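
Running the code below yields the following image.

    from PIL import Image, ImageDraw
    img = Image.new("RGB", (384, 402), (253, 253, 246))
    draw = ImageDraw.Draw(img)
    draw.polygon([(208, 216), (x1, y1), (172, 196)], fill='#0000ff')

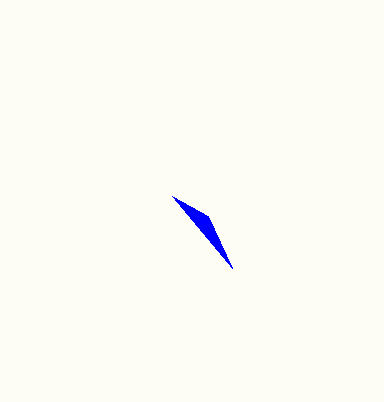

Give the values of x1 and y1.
x1 = 232
y1 = 268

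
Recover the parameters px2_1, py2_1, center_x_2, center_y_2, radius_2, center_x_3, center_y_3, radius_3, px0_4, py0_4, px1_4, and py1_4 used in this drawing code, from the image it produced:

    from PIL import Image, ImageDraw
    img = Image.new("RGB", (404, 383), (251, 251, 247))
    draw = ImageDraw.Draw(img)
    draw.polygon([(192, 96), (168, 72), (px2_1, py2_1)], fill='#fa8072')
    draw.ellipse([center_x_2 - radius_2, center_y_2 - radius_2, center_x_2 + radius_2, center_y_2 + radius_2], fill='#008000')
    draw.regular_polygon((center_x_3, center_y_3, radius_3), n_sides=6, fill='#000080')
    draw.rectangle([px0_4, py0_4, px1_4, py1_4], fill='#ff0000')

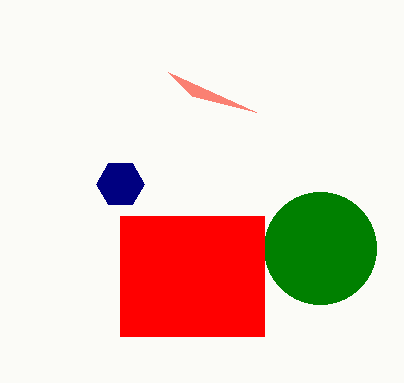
px2_1 = 256; py2_1 = 112; center_x_2 = 320; center_y_2 = 248; radius_2 = 56; center_x_3 = 120; center_y_3 = 184; radius_3 = 24; px0_4 = 120; py0_4 = 216; px1_4 = 264; py1_4 = 336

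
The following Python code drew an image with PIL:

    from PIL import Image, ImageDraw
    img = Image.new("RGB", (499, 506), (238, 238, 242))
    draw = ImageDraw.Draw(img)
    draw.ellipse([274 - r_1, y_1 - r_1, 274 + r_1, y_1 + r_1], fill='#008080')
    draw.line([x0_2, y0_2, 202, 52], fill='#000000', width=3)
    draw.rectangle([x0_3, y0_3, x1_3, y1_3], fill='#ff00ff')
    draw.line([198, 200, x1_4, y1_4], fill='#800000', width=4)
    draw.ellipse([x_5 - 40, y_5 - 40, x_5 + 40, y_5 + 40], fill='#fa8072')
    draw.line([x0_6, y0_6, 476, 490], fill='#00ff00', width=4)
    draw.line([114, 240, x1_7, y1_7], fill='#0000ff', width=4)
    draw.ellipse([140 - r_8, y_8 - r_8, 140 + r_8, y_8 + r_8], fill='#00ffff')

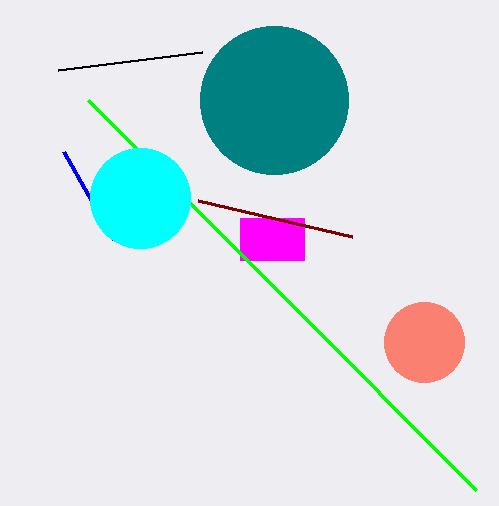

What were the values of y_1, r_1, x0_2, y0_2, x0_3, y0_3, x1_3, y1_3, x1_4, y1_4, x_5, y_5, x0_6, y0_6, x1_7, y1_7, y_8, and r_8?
y_1 = 100; r_1 = 74; x0_2 = 58; y0_2 = 70; x0_3 = 240; y0_3 = 218; x1_3 = 304; y1_3 = 260; x1_4 = 352; y1_4 = 236; x_5 = 424; y_5 = 342; x0_6 = 88; y0_6 = 100; x1_7 = 64; y1_7 = 152; y_8 = 198; r_8 = 50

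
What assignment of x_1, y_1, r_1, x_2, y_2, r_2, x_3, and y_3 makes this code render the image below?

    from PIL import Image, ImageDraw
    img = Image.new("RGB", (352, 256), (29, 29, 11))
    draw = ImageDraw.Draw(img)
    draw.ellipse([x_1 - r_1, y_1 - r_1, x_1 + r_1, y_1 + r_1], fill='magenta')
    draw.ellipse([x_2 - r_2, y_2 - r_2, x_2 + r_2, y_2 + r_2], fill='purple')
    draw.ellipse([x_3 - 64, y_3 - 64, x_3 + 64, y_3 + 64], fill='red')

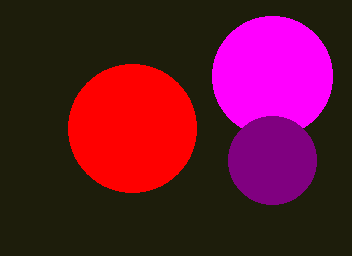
x_1 = 272; y_1 = 76; r_1 = 60; x_2 = 272; y_2 = 160; r_2 = 44; x_3 = 132; y_3 = 128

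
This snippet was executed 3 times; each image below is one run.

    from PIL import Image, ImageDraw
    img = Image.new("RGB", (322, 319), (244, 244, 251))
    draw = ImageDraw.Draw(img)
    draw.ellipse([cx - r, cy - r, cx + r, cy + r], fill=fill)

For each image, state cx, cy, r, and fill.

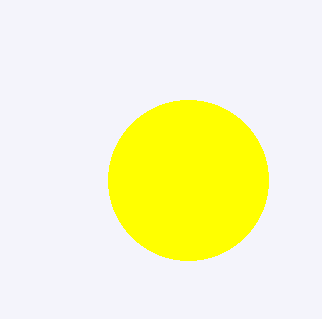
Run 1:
cx = 188, cy = 180, r = 80, fill = 'yellow'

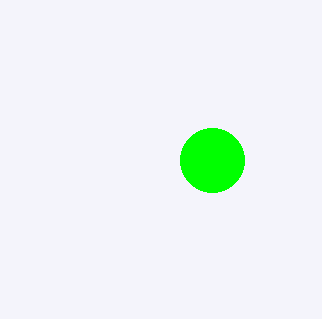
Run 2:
cx = 212, cy = 160, r = 32, fill = 'lime'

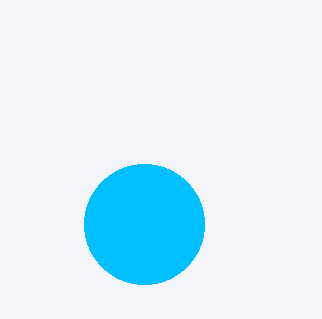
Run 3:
cx = 144, cy = 224, r = 60, fill = 'deepskyblue'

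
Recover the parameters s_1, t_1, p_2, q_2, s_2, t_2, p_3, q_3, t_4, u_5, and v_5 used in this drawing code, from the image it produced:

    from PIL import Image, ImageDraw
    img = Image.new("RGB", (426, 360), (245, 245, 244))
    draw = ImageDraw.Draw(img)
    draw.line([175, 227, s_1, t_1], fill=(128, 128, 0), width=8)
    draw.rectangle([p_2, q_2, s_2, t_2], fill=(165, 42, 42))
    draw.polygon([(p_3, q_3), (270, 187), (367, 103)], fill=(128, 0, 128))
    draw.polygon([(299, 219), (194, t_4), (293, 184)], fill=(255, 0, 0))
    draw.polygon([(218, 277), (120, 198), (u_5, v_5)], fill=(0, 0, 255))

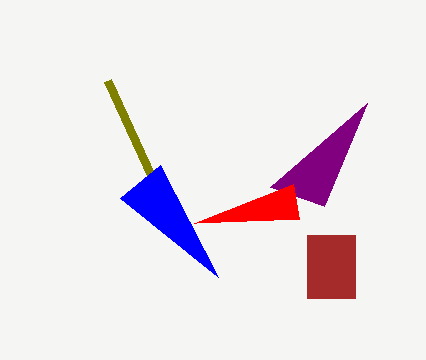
s_1 = 108
t_1 = 81
p_2 = 307
q_2 = 235
s_2 = 355
t_2 = 298
p_3 = 324
q_3 = 206
t_4 = 223
u_5 = 160
v_5 = 165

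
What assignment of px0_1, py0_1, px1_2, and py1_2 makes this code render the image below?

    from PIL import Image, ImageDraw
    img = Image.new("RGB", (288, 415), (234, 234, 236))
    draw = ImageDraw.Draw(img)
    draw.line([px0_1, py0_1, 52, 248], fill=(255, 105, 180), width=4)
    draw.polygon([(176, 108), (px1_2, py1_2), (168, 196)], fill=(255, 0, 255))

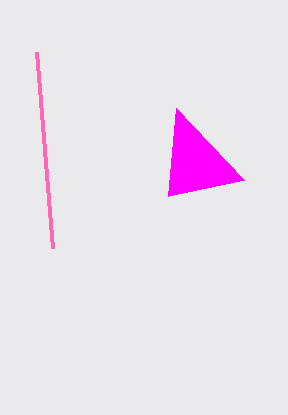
px0_1 = 36; py0_1 = 52; px1_2 = 244; py1_2 = 180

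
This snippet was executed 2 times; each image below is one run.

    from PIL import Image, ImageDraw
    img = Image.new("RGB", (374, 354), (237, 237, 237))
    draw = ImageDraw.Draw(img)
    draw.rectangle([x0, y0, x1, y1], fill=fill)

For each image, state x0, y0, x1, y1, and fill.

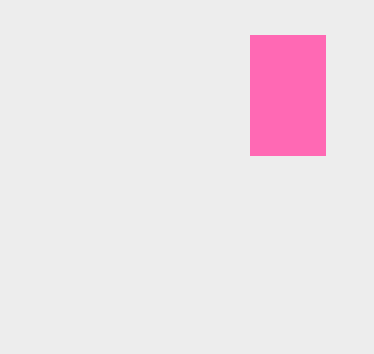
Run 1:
x0 = 250, y0 = 35, x1 = 325, y1 = 155, fill = 'hotpink'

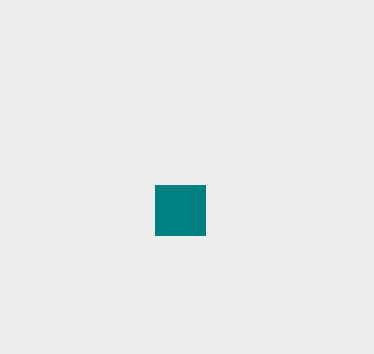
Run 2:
x0 = 155; y0 = 185; x1 = 205; y1 = 235; fill = 'teal'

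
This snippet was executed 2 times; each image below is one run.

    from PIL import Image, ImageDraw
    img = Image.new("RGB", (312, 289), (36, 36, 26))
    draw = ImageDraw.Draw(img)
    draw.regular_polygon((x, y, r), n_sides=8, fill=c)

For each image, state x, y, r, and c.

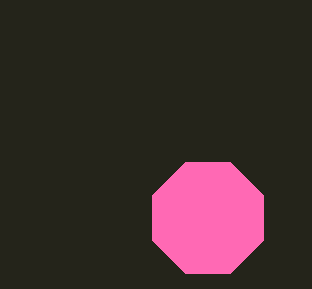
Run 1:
x = 208
y = 218
r = 60
c = 'hotpink'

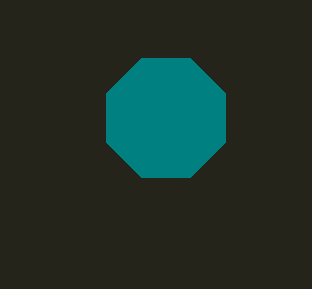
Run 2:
x = 166; y = 118; r = 64; c = 'teal'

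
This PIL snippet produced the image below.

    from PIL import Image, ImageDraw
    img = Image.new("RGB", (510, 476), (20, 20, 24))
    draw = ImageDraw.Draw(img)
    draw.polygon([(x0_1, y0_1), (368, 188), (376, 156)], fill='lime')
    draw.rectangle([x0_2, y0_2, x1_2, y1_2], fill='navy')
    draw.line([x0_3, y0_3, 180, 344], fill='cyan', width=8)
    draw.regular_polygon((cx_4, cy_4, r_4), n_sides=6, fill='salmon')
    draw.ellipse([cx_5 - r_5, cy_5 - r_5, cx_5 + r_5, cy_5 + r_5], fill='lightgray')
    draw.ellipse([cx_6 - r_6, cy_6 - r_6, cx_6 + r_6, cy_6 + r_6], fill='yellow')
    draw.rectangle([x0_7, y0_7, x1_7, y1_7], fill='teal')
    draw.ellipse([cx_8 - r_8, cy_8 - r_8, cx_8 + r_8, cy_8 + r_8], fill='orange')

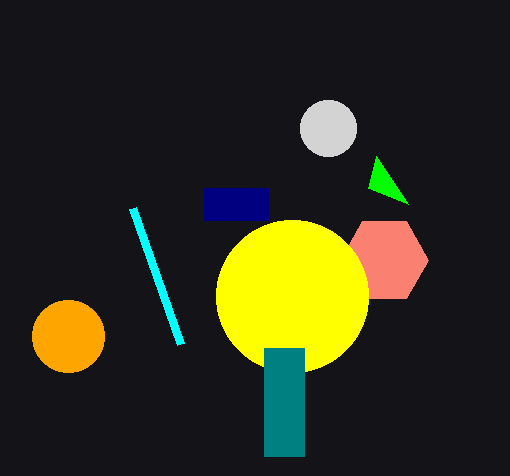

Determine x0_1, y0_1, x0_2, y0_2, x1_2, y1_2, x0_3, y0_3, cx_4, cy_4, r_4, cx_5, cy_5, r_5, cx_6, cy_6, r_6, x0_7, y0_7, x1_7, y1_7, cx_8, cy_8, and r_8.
x0_1 = 408, y0_1 = 204, x0_2 = 204, y0_2 = 188, x1_2 = 268, y1_2 = 220, x0_3 = 132, y0_3 = 208, cx_4 = 384, cy_4 = 260, r_4 = 44, cx_5 = 328, cy_5 = 128, r_5 = 28, cx_6 = 292, cy_6 = 296, r_6 = 76, x0_7 = 264, y0_7 = 348, x1_7 = 304, y1_7 = 456, cx_8 = 68, cy_8 = 336, r_8 = 36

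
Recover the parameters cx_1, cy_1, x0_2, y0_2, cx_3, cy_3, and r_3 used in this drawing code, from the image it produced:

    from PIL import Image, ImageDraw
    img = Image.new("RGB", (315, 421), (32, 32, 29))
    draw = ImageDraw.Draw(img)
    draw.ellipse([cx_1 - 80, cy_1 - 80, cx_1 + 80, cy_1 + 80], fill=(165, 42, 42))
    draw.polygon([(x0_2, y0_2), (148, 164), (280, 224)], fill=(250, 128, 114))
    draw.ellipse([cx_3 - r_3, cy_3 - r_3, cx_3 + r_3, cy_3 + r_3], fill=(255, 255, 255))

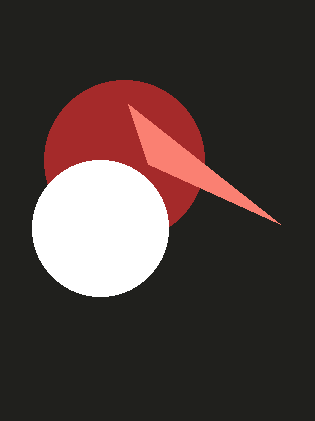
cx_1 = 124; cy_1 = 160; x0_2 = 128; y0_2 = 104; cx_3 = 100; cy_3 = 228; r_3 = 68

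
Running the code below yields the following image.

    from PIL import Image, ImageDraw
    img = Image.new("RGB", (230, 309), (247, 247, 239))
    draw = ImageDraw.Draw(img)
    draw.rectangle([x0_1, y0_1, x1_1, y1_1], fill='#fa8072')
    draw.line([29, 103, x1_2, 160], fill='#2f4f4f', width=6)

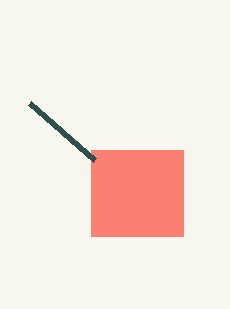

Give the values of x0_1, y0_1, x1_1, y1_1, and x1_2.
x0_1 = 91
y0_1 = 150
x1_1 = 183
y1_1 = 236
x1_2 = 94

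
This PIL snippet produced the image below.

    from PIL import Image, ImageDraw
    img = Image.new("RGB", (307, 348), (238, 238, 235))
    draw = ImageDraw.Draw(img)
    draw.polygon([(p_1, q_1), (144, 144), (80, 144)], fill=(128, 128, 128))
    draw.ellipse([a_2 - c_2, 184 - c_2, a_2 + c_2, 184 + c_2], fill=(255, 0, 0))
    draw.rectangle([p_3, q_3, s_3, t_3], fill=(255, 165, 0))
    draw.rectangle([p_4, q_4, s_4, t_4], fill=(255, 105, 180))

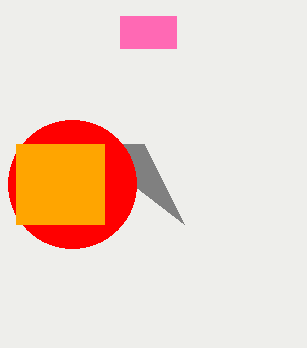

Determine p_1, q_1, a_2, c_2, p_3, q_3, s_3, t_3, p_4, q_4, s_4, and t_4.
p_1 = 184, q_1 = 224, a_2 = 72, c_2 = 64, p_3 = 16, q_3 = 144, s_3 = 104, t_3 = 224, p_4 = 120, q_4 = 16, s_4 = 176, t_4 = 48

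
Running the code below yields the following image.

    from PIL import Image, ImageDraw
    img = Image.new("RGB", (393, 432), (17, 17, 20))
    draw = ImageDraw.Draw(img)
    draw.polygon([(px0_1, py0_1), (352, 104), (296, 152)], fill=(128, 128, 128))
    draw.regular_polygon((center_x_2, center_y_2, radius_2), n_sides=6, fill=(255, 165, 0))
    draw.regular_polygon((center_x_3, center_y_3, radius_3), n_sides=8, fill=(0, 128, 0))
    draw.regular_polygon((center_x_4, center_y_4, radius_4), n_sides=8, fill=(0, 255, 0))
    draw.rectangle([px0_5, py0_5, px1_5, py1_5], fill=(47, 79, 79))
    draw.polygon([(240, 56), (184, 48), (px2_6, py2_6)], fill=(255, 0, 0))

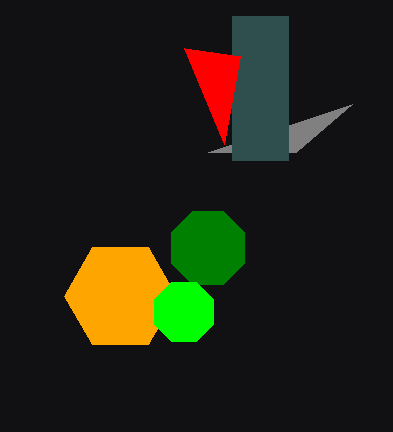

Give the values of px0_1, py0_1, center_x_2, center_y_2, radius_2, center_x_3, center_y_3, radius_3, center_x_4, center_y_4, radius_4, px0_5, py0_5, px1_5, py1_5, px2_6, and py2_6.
px0_1 = 208
py0_1 = 152
center_x_2 = 120
center_y_2 = 296
radius_2 = 56
center_x_3 = 208
center_y_3 = 248
radius_3 = 40
center_x_4 = 184
center_y_4 = 312
radius_4 = 32
px0_5 = 232
py0_5 = 16
px1_5 = 288
py1_5 = 160
px2_6 = 224
py2_6 = 144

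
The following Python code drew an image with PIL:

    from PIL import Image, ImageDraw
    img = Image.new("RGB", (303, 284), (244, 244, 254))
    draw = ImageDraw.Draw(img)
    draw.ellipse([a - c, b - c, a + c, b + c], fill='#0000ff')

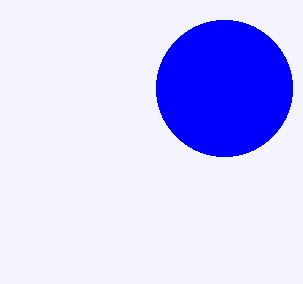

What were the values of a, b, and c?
a = 224, b = 88, c = 68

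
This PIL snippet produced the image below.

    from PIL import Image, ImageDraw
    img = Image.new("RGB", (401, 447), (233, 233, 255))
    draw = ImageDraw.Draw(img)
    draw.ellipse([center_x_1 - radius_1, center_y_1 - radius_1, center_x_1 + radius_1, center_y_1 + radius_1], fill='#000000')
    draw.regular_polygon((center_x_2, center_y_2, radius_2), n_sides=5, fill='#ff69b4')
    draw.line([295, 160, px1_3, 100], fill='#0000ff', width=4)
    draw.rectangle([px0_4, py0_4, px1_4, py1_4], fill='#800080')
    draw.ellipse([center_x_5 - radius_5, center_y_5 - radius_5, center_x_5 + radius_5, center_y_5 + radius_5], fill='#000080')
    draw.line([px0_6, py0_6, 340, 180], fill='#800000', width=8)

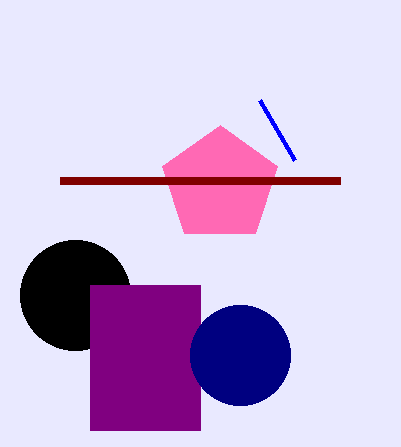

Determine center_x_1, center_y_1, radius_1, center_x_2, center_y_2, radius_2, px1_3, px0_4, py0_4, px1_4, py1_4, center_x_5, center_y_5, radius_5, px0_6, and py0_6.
center_x_1 = 75
center_y_1 = 295
radius_1 = 55
center_x_2 = 220
center_y_2 = 185
radius_2 = 60
px1_3 = 260
px0_4 = 90
py0_4 = 285
px1_4 = 200
py1_4 = 430
center_x_5 = 240
center_y_5 = 355
radius_5 = 50
px0_6 = 60
py0_6 = 180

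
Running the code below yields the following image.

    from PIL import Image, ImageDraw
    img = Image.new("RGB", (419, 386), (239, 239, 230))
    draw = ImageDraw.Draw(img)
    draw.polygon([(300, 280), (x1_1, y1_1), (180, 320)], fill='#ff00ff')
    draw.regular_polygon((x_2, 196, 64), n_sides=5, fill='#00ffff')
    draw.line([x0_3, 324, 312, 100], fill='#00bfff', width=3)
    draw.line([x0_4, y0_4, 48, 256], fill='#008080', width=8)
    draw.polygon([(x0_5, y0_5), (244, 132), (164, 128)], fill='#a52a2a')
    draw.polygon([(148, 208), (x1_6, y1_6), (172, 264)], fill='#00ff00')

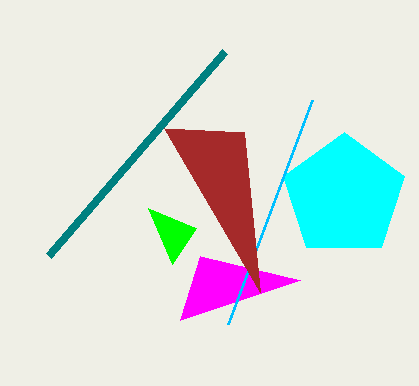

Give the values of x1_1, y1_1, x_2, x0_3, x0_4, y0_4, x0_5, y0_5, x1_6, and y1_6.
x1_1 = 200, y1_1 = 256, x_2 = 344, x0_3 = 228, x0_4 = 224, y0_4 = 52, x0_5 = 260, y0_5 = 292, x1_6 = 196, y1_6 = 228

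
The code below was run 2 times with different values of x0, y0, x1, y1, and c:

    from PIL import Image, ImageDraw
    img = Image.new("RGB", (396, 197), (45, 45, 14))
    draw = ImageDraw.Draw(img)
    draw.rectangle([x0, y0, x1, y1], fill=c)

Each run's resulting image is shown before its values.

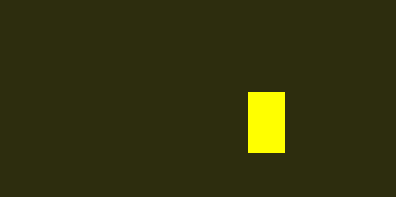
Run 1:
x0 = 248
y0 = 92
x1 = 284
y1 = 152
c = 'yellow'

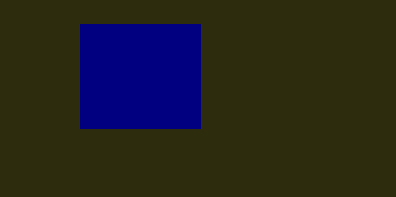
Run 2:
x0 = 80
y0 = 24
x1 = 200
y1 = 128
c = 'navy'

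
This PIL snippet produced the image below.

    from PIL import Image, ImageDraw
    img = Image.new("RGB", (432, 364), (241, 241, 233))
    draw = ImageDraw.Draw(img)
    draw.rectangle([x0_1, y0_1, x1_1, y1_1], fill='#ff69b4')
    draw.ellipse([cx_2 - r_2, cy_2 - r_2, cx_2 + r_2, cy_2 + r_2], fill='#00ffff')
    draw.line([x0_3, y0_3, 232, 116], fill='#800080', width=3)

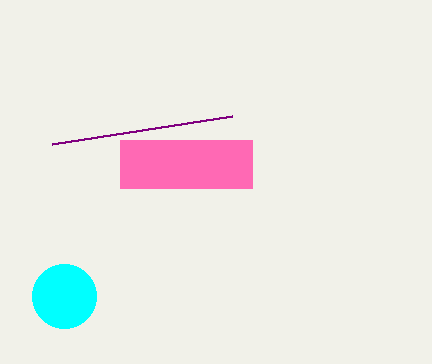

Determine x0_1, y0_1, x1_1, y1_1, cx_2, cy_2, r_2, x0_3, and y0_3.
x0_1 = 120; y0_1 = 140; x1_1 = 252; y1_1 = 188; cx_2 = 64; cy_2 = 296; r_2 = 32; x0_3 = 52; y0_3 = 144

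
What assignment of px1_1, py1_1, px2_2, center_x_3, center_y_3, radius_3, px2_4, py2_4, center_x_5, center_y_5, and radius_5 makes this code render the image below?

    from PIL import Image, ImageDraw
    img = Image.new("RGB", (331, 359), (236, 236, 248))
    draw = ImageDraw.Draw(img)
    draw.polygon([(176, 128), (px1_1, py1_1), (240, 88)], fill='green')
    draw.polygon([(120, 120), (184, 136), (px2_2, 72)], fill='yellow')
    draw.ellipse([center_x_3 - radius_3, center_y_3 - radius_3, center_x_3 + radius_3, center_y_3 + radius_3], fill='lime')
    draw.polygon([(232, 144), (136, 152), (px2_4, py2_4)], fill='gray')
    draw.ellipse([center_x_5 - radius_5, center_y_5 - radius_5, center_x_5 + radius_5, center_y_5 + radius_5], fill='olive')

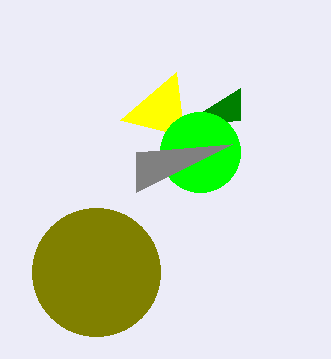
px1_1 = 240, py1_1 = 120, px2_2 = 176, center_x_3 = 200, center_y_3 = 152, radius_3 = 40, px2_4 = 136, py2_4 = 192, center_x_5 = 96, center_y_5 = 272, radius_5 = 64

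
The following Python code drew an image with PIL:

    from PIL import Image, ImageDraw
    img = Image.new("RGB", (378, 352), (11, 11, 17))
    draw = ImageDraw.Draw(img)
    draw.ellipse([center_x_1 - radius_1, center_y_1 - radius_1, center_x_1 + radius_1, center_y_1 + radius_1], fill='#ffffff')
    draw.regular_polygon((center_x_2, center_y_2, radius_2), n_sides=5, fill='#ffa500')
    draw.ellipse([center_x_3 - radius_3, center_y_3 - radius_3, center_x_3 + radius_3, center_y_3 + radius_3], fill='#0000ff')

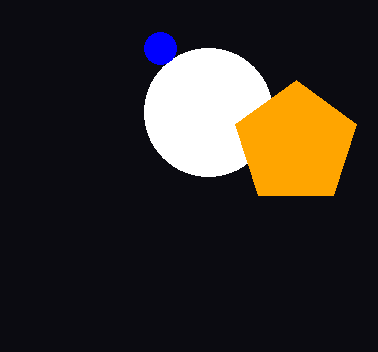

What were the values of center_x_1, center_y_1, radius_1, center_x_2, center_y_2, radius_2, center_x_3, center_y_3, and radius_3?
center_x_1 = 208
center_y_1 = 112
radius_1 = 64
center_x_2 = 296
center_y_2 = 144
radius_2 = 64
center_x_3 = 160
center_y_3 = 48
radius_3 = 16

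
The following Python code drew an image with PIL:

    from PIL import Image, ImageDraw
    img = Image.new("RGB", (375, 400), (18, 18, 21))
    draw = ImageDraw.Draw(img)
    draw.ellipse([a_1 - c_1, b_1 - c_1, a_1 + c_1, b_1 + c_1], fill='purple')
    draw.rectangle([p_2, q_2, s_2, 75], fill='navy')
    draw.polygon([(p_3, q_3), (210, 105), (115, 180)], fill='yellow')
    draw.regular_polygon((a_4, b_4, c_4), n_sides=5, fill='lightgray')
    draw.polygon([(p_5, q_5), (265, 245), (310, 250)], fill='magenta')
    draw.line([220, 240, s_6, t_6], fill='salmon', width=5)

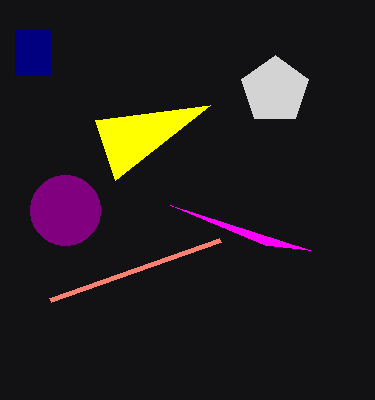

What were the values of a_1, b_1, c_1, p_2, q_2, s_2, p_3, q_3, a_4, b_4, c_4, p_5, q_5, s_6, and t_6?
a_1 = 65
b_1 = 210
c_1 = 35
p_2 = 15
q_2 = 30
s_2 = 50
p_3 = 95
q_3 = 120
a_4 = 275
b_4 = 90
c_4 = 35
p_5 = 170
q_5 = 205
s_6 = 50
t_6 = 300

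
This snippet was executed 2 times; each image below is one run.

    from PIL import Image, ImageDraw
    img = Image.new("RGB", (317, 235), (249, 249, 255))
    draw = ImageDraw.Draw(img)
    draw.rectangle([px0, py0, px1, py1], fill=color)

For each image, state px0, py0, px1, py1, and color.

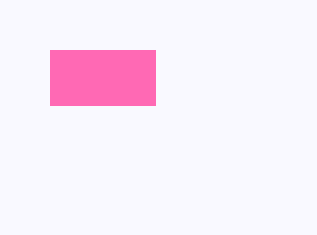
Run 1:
px0 = 50
py0 = 50
px1 = 155
py1 = 105
color = 'hotpink'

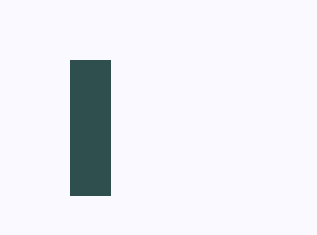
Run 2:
px0 = 70; py0 = 60; px1 = 110; py1 = 195; color = 'darkslategray'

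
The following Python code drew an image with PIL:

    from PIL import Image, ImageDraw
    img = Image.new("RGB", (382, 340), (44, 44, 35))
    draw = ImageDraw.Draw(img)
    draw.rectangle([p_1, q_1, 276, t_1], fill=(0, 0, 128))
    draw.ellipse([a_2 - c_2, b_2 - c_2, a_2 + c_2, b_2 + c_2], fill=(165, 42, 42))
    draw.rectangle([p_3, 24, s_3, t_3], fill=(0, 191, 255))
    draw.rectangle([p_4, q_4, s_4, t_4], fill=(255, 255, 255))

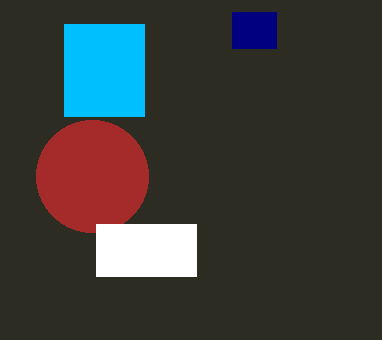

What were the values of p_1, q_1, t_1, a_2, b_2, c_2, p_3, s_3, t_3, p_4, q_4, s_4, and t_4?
p_1 = 232
q_1 = 12
t_1 = 48
a_2 = 92
b_2 = 176
c_2 = 56
p_3 = 64
s_3 = 144
t_3 = 116
p_4 = 96
q_4 = 224
s_4 = 196
t_4 = 276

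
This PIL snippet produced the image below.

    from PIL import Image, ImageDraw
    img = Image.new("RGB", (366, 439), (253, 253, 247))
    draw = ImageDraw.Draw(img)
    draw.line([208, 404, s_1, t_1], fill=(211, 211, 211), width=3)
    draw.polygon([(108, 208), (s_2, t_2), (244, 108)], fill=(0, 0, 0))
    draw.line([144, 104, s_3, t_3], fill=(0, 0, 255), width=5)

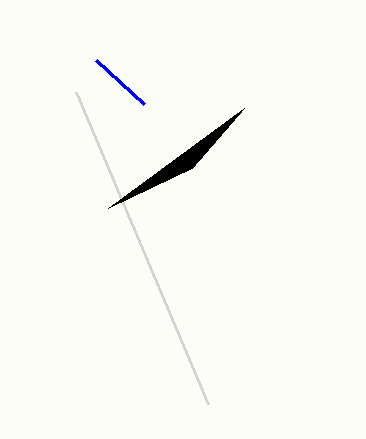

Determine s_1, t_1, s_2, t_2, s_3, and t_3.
s_1 = 76
t_1 = 92
s_2 = 192
t_2 = 168
s_3 = 96
t_3 = 60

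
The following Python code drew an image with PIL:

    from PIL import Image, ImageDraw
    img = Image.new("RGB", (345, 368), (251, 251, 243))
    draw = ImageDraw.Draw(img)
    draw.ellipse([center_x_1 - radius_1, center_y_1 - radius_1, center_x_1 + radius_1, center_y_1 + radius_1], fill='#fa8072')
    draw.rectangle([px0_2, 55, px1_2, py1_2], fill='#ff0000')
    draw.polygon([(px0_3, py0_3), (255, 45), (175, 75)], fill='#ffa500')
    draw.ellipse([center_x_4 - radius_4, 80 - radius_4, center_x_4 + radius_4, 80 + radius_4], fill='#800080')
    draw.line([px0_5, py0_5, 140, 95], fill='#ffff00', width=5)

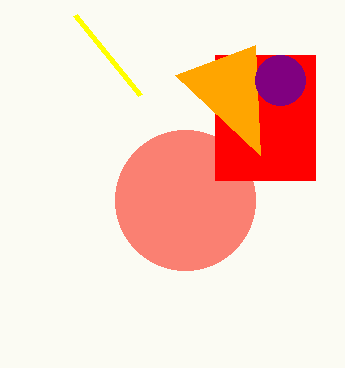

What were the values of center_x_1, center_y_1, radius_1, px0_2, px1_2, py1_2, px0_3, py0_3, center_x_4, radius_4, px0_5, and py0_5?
center_x_1 = 185; center_y_1 = 200; radius_1 = 70; px0_2 = 215; px1_2 = 315; py1_2 = 180; px0_3 = 260; py0_3 = 155; center_x_4 = 280; radius_4 = 25; px0_5 = 75; py0_5 = 15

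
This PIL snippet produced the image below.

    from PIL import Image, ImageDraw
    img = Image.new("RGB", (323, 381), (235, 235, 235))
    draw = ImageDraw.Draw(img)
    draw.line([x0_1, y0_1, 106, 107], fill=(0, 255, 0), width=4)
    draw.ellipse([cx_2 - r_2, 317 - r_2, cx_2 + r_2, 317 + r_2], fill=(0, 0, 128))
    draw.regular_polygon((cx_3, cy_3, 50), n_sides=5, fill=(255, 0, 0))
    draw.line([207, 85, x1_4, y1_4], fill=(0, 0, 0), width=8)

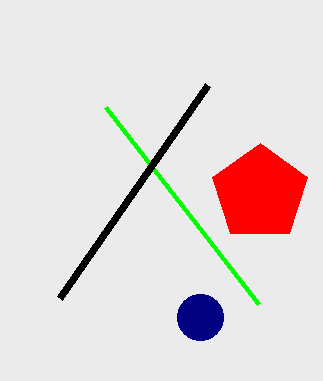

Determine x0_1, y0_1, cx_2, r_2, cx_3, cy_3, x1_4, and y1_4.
x0_1 = 259
y0_1 = 304
cx_2 = 200
r_2 = 23
cx_3 = 260
cy_3 = 193
x1_4 = 59
y1_4 = 298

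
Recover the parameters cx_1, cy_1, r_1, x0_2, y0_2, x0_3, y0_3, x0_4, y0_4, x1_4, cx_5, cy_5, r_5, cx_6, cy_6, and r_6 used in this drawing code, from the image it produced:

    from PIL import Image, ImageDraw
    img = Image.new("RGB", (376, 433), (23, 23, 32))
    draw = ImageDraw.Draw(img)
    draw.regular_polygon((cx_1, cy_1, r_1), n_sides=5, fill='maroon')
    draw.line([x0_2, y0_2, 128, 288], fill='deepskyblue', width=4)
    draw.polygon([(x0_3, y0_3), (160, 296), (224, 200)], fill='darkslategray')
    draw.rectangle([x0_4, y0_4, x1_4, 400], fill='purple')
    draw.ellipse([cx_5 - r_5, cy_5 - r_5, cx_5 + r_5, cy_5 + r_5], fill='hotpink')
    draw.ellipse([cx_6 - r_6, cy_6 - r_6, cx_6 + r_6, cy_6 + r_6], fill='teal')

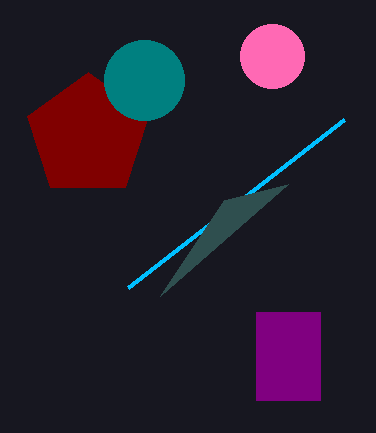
cx_1 = 88, cy_1 = 136, r_1 = 64, x0_2 = 344, y0_2 = 120, x0_3 = 288, y0_3 = 184, x0_4 = 256, y0_4 = 312, x1_4 = 320, cx_5 = 272, cy_5 = 56, r_5 = 32, cx_6 = 144, cy_6 = 80, r_6 = 40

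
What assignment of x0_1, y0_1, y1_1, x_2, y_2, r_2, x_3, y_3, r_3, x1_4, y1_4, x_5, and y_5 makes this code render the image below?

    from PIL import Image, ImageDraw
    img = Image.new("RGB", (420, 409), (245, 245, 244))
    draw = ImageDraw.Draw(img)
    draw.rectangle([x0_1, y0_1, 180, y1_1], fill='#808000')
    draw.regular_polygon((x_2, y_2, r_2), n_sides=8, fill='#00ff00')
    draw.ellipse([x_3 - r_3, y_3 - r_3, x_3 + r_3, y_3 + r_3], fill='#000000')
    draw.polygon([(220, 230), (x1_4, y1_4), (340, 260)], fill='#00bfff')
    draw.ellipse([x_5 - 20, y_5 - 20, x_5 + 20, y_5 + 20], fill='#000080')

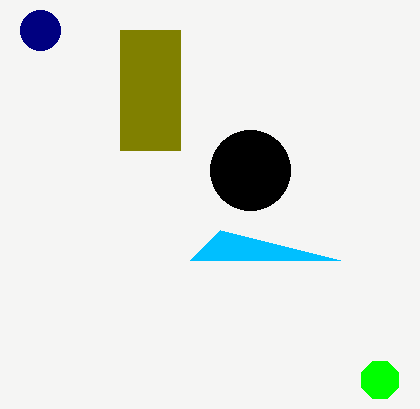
x0_1 = 120, y0_1 = 30, y1_1 = 150, x_2 = 380, y_2 = 380, r_2 = 20, x_3 = 250, y_3 = 170, r_3 = 40, x1_4 = 190, y1_4 = 260, x_5 = 40, y_5 = 30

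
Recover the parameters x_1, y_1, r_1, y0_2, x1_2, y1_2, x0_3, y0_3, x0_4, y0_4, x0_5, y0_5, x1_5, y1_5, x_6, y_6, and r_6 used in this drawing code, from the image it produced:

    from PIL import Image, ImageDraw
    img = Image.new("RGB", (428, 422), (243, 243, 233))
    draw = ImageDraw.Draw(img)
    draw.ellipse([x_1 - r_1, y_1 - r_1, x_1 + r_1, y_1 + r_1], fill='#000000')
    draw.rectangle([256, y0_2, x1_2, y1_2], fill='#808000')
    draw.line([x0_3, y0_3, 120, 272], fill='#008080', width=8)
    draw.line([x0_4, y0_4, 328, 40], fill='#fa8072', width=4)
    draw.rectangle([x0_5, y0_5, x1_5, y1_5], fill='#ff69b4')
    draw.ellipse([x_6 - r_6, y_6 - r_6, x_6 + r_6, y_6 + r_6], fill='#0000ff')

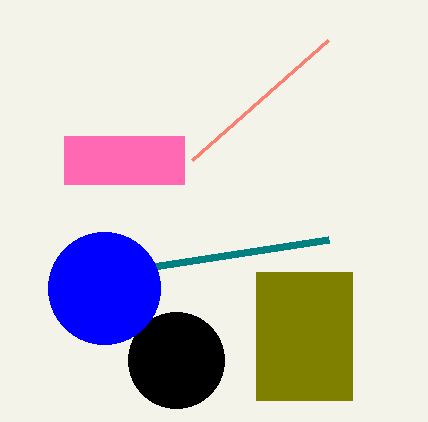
x_1 = 176, y_1 = 360, r_1 = 48, y0_2 = 272, x1_2 = 352, y1_2 = 400, x0_3 = 328, y0_3 = 240, x0_4 = 192, y0_4 = 160, x0_5 = 64, y0_5 = 136, x1_5 = 184, y1_5 = 184, x_6 = 104, y_6 = 288, r_6 = 56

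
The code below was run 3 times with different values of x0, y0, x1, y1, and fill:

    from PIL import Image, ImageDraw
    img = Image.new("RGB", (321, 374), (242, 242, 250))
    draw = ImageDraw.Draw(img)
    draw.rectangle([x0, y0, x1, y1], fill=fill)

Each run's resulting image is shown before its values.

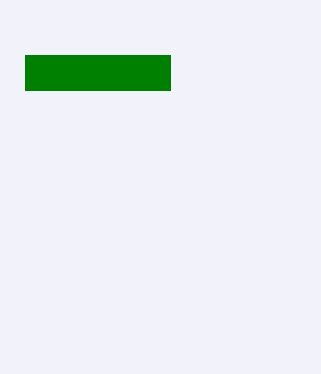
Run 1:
x0 = 25
y0 = 55
x1 = 170
y1 = 90
fill = 'green'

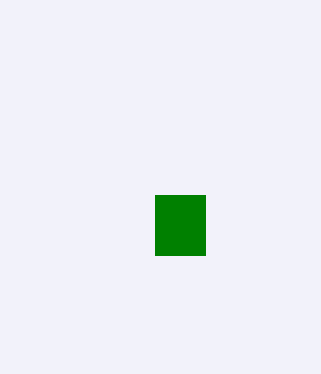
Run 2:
x0 = 155
y0 = 195
x1 = 205
y1 = 255
fill = 'green'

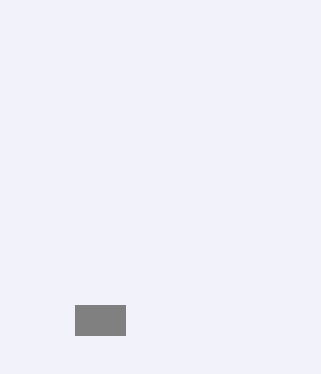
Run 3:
x0 = 75; y0 = 305; x1 = 125; y1 = 335; fill = 'gray'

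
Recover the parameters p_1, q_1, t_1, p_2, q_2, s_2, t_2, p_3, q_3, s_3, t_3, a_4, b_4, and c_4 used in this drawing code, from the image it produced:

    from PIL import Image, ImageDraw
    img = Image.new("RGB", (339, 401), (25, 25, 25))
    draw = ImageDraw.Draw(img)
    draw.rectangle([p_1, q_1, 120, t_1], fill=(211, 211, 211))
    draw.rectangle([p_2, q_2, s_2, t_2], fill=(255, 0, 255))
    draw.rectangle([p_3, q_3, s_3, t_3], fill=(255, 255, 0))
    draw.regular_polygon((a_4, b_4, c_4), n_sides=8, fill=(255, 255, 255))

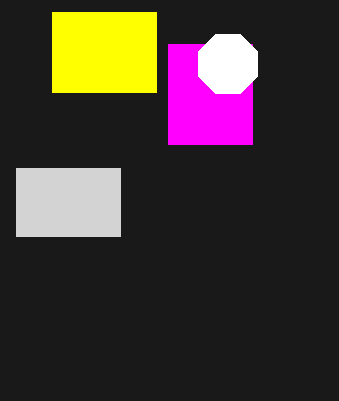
p_1 = 16; q_1 = 168; t_1 = 236; p_2 = 168; q_2 = 44; s_2 = 252; t_2 = 144; p_3 = 52; q_3 = 12; s_3 = 156; t_3 = 92; a_4 = 228; b_4 = 64; c_4 = 32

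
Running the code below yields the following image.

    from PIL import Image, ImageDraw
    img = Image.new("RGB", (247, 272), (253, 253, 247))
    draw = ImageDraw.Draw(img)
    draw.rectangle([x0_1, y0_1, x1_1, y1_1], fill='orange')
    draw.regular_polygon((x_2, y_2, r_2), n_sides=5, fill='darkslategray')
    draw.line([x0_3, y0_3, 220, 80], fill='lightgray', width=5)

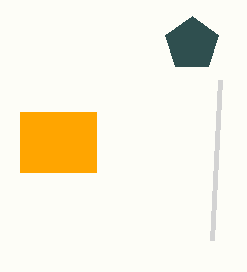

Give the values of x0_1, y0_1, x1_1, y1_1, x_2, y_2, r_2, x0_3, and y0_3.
x0_1 = 20, y0_1 = 112, x1_1 = 96, y1_1 = 172, x_2 = 192, y_2 = 44, r_2 = 28, x0_3 = 212, y0_3 = 240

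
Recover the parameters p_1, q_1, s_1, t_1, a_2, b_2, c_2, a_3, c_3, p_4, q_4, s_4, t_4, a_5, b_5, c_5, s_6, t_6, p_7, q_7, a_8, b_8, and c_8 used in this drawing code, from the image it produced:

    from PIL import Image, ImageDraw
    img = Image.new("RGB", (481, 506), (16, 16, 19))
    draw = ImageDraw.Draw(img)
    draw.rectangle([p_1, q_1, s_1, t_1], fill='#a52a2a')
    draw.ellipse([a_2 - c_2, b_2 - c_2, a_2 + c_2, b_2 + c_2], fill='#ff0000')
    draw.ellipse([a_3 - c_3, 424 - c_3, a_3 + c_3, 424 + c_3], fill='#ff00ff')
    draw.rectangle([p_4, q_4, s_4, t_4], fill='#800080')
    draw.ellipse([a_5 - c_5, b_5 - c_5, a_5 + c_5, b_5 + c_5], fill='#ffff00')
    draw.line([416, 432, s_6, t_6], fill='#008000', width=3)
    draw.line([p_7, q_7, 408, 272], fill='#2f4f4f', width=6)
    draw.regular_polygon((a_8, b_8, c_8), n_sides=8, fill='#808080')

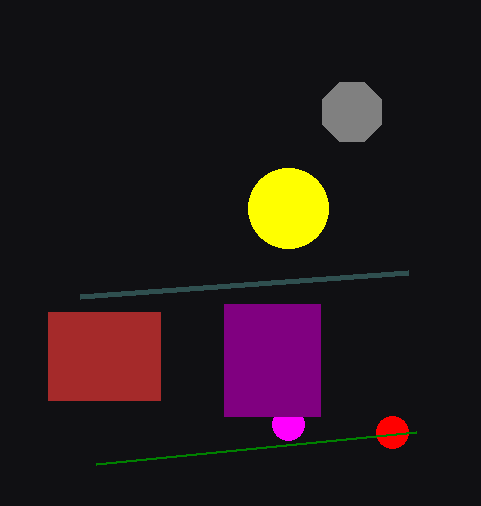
p_1 = 48; q_1 = 312; s_1 = 160; t_1 = 400; a_2 = 392; b_2 = 432; c_2 = 16; a_3 = 288; c_3 = 16; p_4 = 224; q_4 = 304; s_4 = 320; t_4 = 416; a_5 = 288; b_5 = 208; c_5 = 40; s_6 = 96; t_6 = 464; p_7 = 80; q_7 = 296; a_8 = 352; b_8 = 112; c_8 = 32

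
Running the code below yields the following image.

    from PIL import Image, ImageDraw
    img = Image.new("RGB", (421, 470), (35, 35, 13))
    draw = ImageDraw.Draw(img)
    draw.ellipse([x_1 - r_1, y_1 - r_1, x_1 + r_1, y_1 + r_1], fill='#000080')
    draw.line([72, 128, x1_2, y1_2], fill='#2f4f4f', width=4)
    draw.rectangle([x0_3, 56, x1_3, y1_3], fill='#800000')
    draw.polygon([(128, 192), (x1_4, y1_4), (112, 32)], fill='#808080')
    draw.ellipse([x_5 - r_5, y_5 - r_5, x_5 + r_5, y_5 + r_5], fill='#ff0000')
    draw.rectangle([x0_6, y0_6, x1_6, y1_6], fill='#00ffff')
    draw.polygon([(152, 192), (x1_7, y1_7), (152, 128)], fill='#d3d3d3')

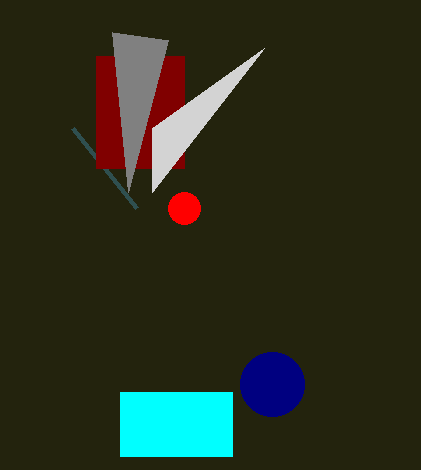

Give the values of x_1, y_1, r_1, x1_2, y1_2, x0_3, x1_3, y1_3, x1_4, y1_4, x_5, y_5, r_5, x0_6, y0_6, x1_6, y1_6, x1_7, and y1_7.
x_1 = 272
y_1 = 384
r_1 = 32
x1_2 = 136
y1_2 = 208
x0_3 = 96
x1_3 = 184
y1_3 = 168
x1_4 = 168
y1_4 = 40
x_5 = 184
y_5 = 208
r_5 = 16
x0_6 = 120
y0_6 = 392
x1_6 = 232
y1_6 = 456
x1_7 = 264
y1_7 = 48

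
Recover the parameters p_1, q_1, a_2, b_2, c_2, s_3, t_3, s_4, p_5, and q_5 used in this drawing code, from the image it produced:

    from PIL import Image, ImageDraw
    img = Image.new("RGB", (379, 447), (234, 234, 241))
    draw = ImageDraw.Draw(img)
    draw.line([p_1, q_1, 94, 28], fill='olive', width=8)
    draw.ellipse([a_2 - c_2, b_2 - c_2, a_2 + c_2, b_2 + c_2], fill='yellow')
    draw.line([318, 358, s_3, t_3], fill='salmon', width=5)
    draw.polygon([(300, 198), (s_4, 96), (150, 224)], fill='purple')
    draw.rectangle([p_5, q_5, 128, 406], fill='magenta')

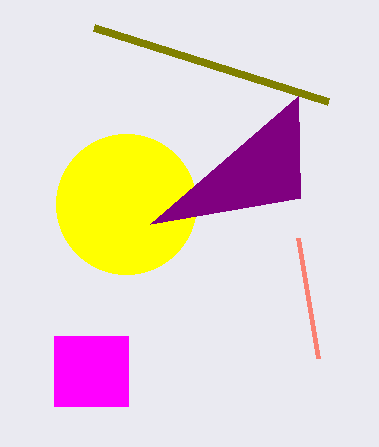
p_1 = 328
q_1 = 102
a_2 = 126
b_2 = 204
c_2 = 70
s_3 = 298
t_3 = 238
s_4 = 298
p_5 = 54
q_5 = 336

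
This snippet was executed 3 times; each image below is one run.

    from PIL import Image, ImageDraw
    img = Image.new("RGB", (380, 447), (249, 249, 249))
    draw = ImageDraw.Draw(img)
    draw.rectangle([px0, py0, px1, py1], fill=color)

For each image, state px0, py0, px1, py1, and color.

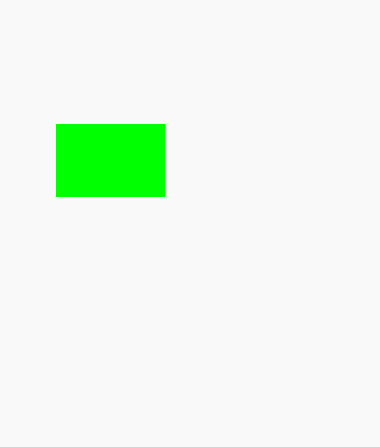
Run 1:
px0 = 56
py0 = 124
px1 = 164
py1 = 196
color = 'lime'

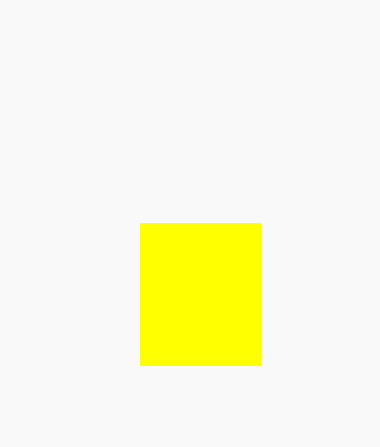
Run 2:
px0 = 140
py0 = 223
px1 = 260
py1 = 365
color = 'yellow'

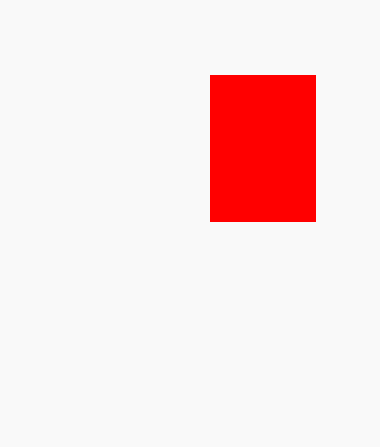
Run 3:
px0 = 210, py0 = 75, px1 = 315, py1 = 221, color = 'red'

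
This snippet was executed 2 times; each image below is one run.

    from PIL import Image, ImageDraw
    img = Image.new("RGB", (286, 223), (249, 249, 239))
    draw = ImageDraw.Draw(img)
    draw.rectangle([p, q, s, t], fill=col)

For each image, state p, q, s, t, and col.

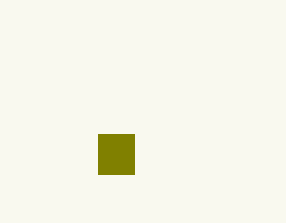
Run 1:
p = 98; q = 134; s = 134; t = 174; col = 'olive'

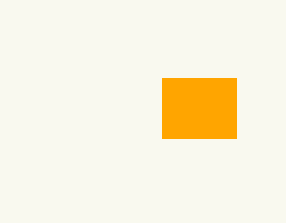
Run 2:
p = 162
q = 78
s = 236
t = 138
col = 'orange'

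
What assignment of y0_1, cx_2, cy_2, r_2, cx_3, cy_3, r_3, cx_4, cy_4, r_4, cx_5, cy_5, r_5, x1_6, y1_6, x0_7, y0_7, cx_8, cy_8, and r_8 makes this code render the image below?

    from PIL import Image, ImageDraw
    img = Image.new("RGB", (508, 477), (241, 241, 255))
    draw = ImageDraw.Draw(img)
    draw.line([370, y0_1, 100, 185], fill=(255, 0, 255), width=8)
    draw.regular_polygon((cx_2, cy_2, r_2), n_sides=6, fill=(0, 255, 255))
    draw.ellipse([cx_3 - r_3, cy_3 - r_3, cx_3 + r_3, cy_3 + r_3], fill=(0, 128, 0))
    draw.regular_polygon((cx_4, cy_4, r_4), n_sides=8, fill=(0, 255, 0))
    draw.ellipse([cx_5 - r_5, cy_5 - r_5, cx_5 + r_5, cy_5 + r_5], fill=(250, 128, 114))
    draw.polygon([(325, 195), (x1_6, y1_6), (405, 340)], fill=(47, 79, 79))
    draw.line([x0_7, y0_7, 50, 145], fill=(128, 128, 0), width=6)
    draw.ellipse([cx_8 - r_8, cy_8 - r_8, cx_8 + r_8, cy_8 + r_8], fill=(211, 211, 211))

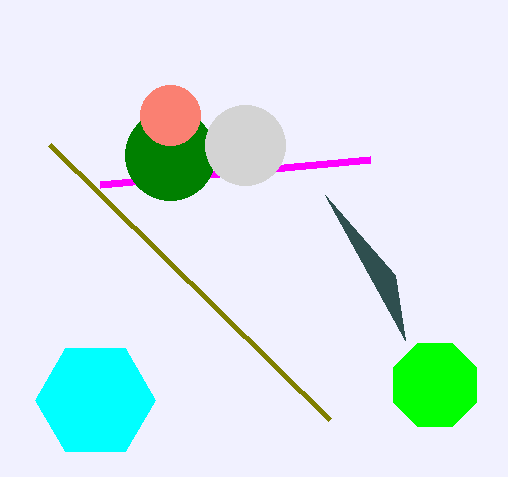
y0_1 = 160
cx_2 = 95
cy_2 = 400
r_2 = 60
cx_3 = 170
cy_3 = 155
r_3 = 45
cx_4 = 435
cy_4 = 385
r_4 = 45
cx_5 = 170
cy_5 = 115
r_5 = 30
x1_6 = 395
y1_6 = 275
x0_7 = 330
y0_7 = 420
cx_8 = 245
cy_8 = 145
r_8 = 40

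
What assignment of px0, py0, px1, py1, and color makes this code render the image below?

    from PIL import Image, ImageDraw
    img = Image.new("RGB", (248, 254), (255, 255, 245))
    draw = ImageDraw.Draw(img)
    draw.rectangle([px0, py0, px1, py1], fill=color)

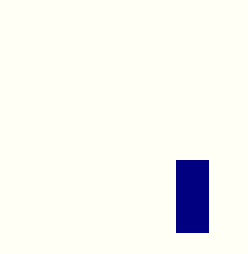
px0 = 176
py0 = 160
px1 = 208
py1 = 232
color = 'navy'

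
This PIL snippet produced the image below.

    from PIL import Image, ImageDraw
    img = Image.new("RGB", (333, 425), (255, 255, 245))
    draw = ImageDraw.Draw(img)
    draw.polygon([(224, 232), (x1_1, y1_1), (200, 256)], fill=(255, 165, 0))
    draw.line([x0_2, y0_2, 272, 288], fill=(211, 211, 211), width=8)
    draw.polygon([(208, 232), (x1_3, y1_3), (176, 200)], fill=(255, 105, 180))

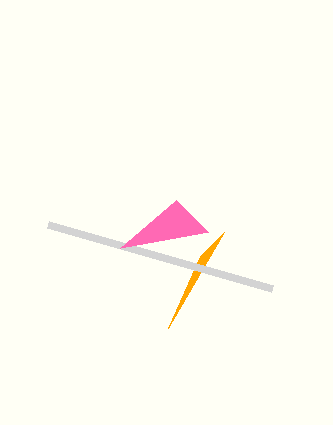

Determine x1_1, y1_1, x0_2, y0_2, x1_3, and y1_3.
x1_1 = 168, y1_1 = 328, x0_2 = 48, y0_2 = 224, x1_3 = 120, y1_3 = 248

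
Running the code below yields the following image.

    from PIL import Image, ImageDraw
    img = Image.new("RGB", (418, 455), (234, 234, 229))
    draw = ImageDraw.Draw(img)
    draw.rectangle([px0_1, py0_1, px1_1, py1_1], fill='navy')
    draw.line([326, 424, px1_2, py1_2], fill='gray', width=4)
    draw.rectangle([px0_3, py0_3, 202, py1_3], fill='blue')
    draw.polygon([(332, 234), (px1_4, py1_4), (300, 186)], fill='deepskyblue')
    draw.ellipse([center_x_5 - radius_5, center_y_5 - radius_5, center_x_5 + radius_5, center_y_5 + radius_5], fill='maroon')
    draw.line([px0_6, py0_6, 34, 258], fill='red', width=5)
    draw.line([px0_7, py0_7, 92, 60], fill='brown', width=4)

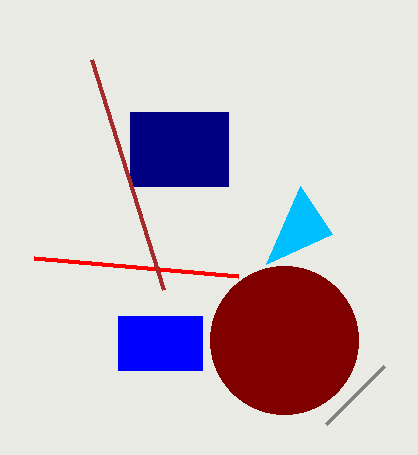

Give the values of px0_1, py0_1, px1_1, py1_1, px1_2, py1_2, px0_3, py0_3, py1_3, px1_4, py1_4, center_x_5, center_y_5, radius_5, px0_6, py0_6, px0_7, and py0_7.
px0_1 = 130
py0_1 = 112
px1_1 = 228
py1_1 = 186
px1_2 = 384
py1_2 = 366
px0_3 = 118
py0_3 = 316
py1_3 = 370
px1_4 = 266
py1_4 = 264
center_x_5 = 284
center_y_5 = 340
radius_5 = 74
px0_6 = 238
py0_6 = 276
px0_7 = 164
py0_7 = 290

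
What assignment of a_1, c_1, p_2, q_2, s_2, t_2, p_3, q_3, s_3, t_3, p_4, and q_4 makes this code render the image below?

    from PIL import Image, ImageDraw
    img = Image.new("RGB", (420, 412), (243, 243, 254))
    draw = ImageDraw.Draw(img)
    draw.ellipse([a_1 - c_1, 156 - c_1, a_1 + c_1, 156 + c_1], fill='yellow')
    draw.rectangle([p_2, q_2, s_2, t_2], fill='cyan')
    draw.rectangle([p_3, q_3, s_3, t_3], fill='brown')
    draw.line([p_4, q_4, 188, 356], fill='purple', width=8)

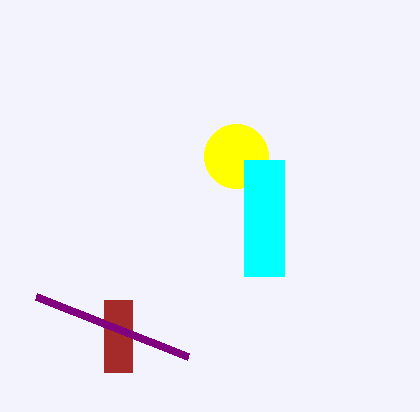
a_1 = 236
c_1 = 32
p_2 = 244
q_2 = 160
s_2 = 284
t_2 = 276
p_3 = 104
q_3 = 300
s_3 = 132
t_3 = 372
p_4 = 36
q_4 = 296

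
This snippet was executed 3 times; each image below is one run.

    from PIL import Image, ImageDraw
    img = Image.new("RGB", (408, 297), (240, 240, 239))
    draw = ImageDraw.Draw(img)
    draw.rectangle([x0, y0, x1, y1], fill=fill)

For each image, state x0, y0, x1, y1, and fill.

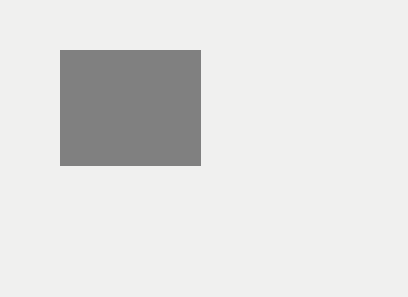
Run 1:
x0 = 60
y0 = 50
x1 = 200
y1 = 165
fill = 'gray'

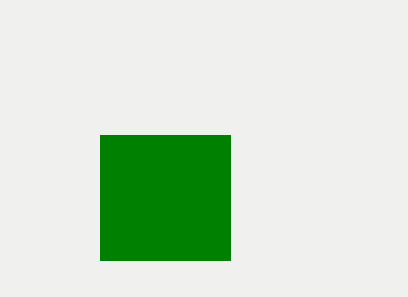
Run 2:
x0 = 100
y0 = 135
x1 = 230
y1 = 260
fill = 'green'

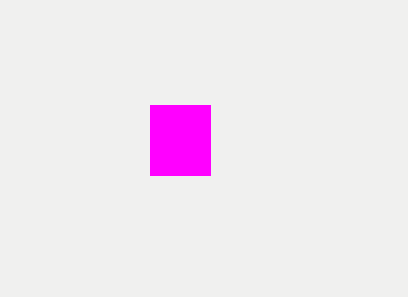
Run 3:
x0 = 150; y0 = 105; x1 = 210; y1 = 175; fill = 'magenta'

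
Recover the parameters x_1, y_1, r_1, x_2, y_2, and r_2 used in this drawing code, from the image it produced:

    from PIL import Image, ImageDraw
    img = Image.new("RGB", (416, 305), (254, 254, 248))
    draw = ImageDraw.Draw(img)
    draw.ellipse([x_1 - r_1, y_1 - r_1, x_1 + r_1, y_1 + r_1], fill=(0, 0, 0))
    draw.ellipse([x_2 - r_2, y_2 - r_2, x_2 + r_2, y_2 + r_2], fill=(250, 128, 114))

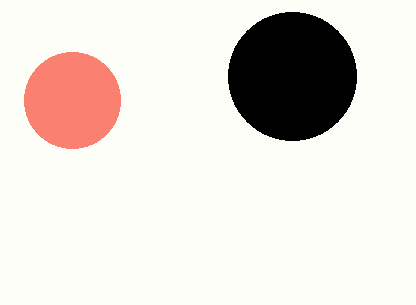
x_1 = 292
y_1 = 76
r_1 = 64
x_2 = 72
y_2 = 100
r_2 = 48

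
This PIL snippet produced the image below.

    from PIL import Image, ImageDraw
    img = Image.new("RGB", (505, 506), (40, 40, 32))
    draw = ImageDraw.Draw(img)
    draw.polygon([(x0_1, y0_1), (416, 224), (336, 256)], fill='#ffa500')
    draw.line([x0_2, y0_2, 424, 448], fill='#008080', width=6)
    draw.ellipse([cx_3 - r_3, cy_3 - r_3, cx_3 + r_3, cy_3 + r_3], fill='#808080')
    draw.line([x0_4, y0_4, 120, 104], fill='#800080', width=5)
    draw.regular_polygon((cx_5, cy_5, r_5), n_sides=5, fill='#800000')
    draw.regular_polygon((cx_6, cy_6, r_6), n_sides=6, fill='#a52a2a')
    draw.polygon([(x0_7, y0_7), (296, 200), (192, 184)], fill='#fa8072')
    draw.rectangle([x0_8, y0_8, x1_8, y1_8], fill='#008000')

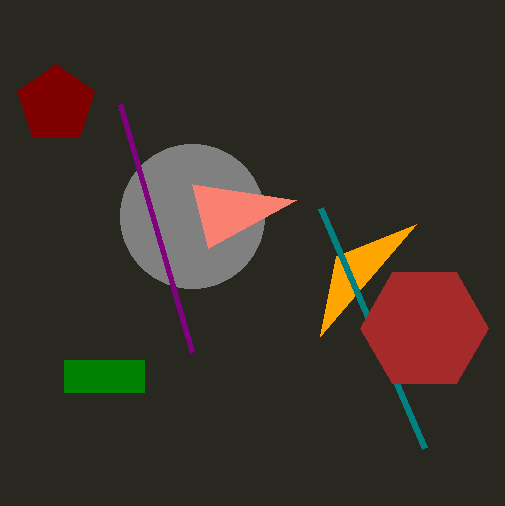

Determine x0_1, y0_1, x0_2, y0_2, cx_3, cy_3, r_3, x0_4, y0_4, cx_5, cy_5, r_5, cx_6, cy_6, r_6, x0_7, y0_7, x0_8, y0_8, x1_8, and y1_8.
x0_1 = 320
y0_1 = 336
x0_2 = 320
y0_2 = 208
cx_3 = 192
cy_3 = 216
r_3 = 72
x0_4 = 192
y0_4 = 352
cx_5 = 56
cy_5 = 104
r_5 = 40
cx_6 = 424
cy_6 = 328
r_6 = 64
x0_7 = 208
y0_7 = 248
x0_8 = 64
y0_8 = 360
x1_8 = 144
y1_8 = 392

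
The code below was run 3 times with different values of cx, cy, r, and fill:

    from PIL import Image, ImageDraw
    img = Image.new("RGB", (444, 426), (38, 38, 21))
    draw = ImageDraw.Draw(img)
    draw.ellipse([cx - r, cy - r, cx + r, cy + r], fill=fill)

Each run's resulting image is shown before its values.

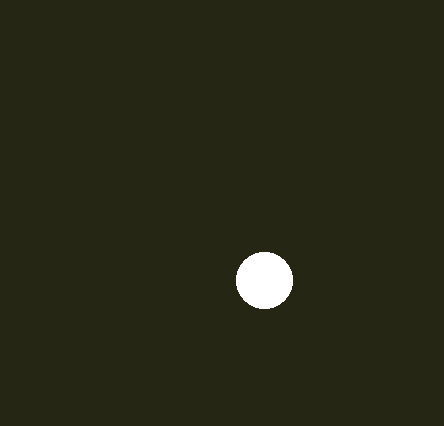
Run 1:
cx = 264; cy = 280; r = 28; fill = 'white'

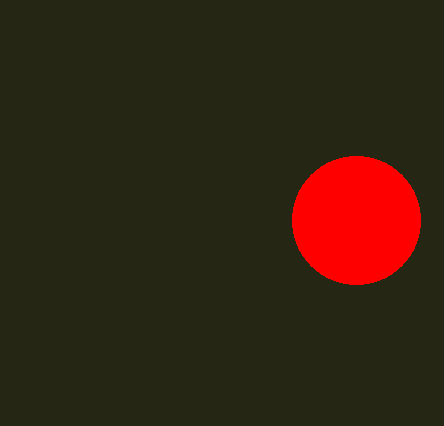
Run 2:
cx = 356, cy = 220, r = 64, fill = 'red'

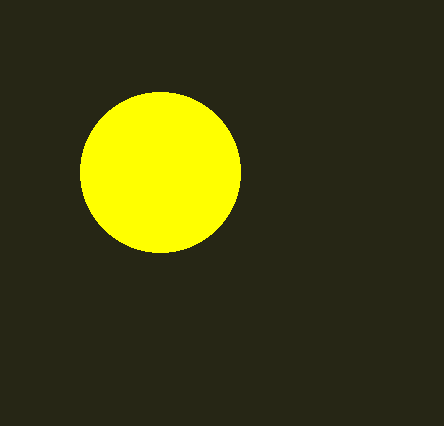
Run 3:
cx = 160
cy = 172
r = 80
fill = 'yellow'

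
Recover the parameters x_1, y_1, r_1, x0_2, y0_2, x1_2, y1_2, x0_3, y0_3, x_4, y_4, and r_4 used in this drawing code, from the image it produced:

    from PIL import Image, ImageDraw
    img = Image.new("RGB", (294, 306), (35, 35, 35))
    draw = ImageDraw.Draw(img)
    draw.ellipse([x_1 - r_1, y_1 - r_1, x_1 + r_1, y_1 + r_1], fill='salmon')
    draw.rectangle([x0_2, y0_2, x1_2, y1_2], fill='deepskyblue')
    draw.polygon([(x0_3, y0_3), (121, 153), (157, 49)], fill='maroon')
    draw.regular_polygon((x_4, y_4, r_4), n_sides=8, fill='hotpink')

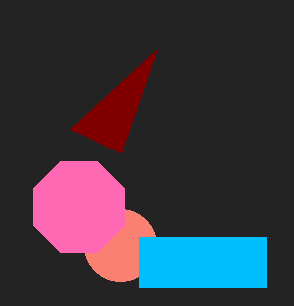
x_1 = 120
y_1 = 245
r_1 = 36
x0_2 = 139
y0_2 = 237
x1_2 = 266
y1_2 = 287
x0_3 = 70
y0_3 = 129
x_4 = 79
y_4 = 207
r_4 = 49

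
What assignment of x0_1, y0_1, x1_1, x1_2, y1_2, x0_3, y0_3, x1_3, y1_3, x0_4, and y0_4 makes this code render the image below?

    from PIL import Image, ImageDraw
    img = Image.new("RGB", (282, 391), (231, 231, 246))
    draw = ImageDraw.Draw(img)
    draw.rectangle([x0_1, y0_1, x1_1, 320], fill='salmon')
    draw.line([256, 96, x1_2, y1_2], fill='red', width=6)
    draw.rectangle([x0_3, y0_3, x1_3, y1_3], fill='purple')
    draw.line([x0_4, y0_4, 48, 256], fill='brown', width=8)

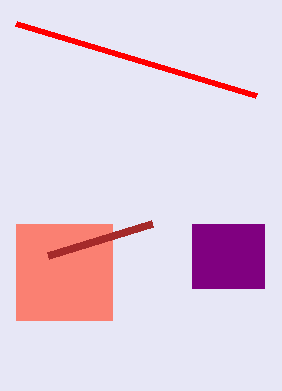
x0_1 = 16; y0_1 = 224; x1_1 = 112; x1_2 = 16; y1_2 = 24; x0_3 = 192; y0_3 = 224; x1_3 = 264; y1_3 = 288; x0_4 = 152; y0_4 = 224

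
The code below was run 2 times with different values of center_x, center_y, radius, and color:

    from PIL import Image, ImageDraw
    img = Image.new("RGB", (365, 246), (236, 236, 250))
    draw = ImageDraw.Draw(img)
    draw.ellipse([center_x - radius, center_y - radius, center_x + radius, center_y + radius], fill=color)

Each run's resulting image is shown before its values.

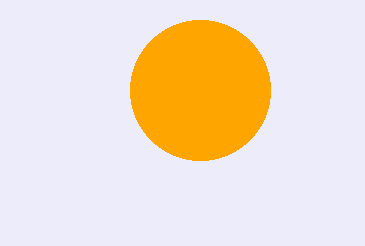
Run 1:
center_x = 200; center_y = 90; radius = 70; color = 'orange'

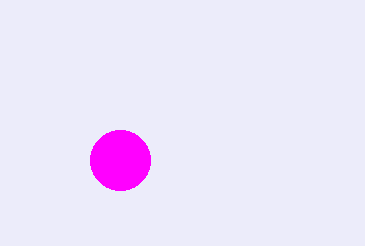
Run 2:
center_x = 120, center_y = 160, radius = 30, color = 'magenta'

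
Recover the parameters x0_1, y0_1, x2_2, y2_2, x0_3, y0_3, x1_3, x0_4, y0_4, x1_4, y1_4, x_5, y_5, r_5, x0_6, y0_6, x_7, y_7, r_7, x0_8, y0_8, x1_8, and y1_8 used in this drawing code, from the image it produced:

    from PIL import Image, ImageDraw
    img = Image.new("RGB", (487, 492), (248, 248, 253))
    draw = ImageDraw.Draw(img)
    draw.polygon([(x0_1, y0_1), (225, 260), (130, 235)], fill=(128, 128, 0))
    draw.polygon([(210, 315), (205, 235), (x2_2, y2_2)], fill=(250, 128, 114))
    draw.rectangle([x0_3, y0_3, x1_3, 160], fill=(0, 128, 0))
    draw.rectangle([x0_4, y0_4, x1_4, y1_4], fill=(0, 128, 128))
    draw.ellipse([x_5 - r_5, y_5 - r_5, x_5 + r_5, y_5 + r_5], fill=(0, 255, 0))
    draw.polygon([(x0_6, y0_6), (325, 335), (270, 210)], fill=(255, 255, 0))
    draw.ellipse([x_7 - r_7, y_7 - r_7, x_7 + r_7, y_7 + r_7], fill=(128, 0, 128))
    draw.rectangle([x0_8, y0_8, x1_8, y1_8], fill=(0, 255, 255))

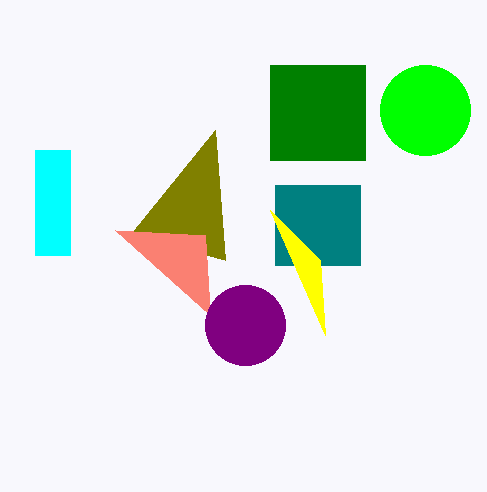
x0_1 = 215, y0_1 = 130, x2_2 = 115, y2_2 = 230, x0_3 = 270, y0_3 = 65, x1_3 = 365, x0_4 = 275, y0_4 = 185, x1_4 = 360, y1_4 = 265, x_5 = 425, y_5 = 110, r_5 = 45, x0_6 = 320, y0_6 = 260, x_7 = 245, y_7 = 325, r_7 = 40, x0_8 = 35, y0_8 = 150, x1_8 = 70, y1_8 = 255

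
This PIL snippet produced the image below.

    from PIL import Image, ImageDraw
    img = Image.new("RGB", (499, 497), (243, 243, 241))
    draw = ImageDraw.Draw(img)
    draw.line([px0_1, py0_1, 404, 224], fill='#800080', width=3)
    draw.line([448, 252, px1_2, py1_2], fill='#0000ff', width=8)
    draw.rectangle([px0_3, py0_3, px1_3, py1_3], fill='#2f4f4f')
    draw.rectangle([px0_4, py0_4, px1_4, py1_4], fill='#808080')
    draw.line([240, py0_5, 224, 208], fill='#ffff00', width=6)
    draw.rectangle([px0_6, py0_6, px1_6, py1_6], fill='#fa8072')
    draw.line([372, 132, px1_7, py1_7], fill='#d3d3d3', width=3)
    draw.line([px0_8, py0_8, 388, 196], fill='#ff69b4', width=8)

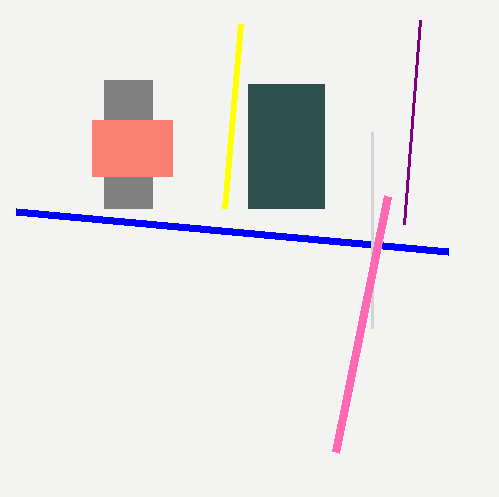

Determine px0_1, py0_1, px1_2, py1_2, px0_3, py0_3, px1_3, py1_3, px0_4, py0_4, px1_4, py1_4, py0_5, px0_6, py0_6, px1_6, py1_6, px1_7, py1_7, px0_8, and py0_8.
px0_1 = 420, py0_1 = 20, px1_2 = 16, py1_2 = 212, px0_3 = 248, py0_3 = 84, px1_3 = 324, py1_3 = 208, px0_4 = 104, py0_4 = 80, px1_4 = 152, py1_4 = 208, py0_5 = 24, px0_6 = 92, py0_6 = 120, px1_6 = 172, py1_6 = 176, px1_7 = 372, py1_7 = 328, px0_8 = 336, py0_8 = 452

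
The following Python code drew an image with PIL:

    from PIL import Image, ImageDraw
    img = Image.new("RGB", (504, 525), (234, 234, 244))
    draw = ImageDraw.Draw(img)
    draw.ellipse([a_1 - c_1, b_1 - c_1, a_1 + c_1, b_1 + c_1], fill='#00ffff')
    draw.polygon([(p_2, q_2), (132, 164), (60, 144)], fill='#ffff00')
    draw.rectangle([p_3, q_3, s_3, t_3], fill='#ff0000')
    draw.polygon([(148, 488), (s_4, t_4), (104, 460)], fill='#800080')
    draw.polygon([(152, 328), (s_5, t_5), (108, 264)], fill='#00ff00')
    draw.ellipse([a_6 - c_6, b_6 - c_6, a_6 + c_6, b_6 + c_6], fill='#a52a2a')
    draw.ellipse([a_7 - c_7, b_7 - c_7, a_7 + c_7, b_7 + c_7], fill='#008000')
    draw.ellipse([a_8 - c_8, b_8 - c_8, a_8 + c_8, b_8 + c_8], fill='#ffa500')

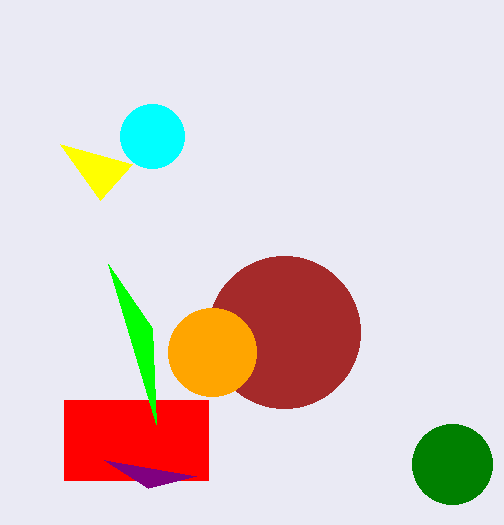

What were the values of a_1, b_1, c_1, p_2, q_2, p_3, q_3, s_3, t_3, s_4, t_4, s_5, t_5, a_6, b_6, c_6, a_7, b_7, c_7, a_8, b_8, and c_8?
a_1 = 152; b_1 = 136; c_1 = 32; p_2 = 100; q_2 = 200; p_3 = 64; q_3 = 400; s_3 = 208; t_3 = 480; s_4 = 196; t_4 = 476; s_5 = 156; t_5 = 424; a_6 = 284; b_6 = 332; c_6 = 76; a_7 = 452; b_7 = 464; c_7 = 40; a_8 = 212; b_8 = 352; c_8 = 44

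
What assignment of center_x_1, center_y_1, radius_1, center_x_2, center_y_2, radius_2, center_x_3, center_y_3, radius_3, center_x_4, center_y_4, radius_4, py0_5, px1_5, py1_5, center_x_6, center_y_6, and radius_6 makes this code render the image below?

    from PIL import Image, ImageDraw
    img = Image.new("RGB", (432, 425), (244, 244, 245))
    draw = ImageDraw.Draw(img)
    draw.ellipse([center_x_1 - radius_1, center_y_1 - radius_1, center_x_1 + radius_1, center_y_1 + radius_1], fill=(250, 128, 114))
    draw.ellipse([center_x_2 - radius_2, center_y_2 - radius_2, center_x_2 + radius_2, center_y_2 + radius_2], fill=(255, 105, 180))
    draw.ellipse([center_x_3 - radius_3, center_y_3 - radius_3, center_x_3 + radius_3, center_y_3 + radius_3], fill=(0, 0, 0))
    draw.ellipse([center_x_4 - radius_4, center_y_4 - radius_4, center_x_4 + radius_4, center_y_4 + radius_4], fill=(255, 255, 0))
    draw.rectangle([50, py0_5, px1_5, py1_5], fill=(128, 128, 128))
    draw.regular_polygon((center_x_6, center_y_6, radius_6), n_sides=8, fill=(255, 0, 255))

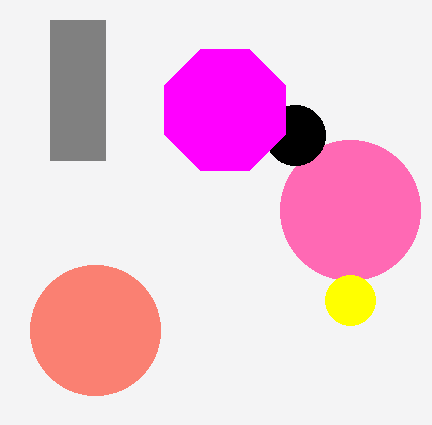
center_x_1 = 95
center_y_1 = 330
radius_1 = 65
center_x_2 = 350
center_y_2 = 210
radius_2 = 70
center_x_3 = 295
center_y_3 = 135
radius_3 = 30
center_x_4 = 350
center_y_4 = 300
radius_4 = 25
py0_5 = 20
px1_5 = 105
py1_5 = 160
center_x_6 = 225
center_y_6 = 110
radius_6 = 65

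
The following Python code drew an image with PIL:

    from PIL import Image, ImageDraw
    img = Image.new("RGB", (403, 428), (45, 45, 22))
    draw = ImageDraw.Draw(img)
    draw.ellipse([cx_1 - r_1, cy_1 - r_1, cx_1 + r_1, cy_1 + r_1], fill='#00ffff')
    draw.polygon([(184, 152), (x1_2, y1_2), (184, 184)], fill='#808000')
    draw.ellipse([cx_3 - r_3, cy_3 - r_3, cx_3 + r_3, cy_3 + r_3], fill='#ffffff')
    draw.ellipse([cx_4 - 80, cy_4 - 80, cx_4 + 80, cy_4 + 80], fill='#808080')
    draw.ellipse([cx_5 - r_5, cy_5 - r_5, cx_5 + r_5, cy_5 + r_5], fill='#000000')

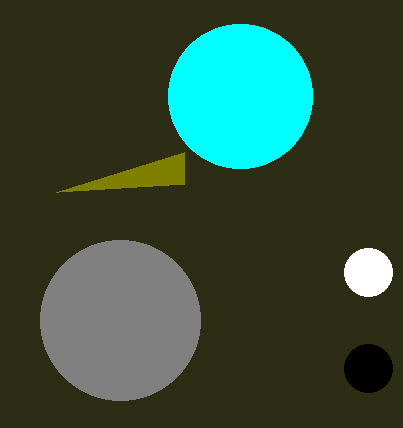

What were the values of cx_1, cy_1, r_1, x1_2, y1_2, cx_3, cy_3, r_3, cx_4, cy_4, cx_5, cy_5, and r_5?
cx_1 = 240
cy_1 = 96
r_1 = 72
x1_2 = 56
y1_2 = 192
cx_3 = 368
cy_3 = 272
r_3 = 24
cx_4 = 120
cy_4 = 320
cx_5 = 368
cy_5 = 368
r_5 = 24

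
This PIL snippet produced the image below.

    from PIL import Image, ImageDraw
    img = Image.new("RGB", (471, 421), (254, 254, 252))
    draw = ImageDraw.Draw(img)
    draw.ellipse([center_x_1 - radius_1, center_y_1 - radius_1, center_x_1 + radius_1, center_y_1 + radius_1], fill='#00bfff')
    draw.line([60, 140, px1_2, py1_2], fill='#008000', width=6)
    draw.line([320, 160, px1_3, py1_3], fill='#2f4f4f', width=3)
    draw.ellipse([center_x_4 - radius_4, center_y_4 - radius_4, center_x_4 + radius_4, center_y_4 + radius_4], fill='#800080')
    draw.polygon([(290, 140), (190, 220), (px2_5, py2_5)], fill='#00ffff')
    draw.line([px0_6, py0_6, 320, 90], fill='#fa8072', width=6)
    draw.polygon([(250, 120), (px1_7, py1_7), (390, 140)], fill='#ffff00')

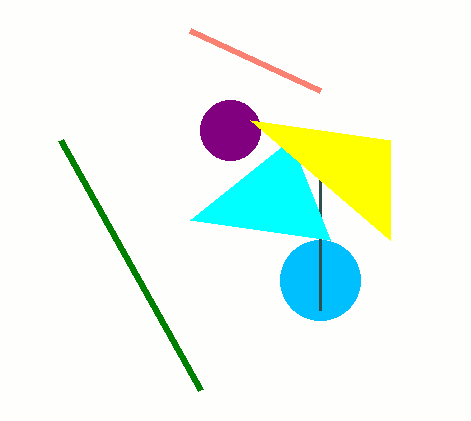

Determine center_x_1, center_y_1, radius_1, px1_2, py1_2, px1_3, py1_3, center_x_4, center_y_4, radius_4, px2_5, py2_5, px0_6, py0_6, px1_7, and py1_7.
center_x_1 = 320; center_y_1 = 280; radius_1 = 40; px1_2 = 200; py1_2 = 390; px1_3 = 320; py1_3 = 310; center_x_4 = 230; center_y_4 = 130; radius_4 = 30; px2_5 = 330; py2_5 = 240; px0_6 = 190; py0_6 = 30; px1_7 = 390; py1_7 = 240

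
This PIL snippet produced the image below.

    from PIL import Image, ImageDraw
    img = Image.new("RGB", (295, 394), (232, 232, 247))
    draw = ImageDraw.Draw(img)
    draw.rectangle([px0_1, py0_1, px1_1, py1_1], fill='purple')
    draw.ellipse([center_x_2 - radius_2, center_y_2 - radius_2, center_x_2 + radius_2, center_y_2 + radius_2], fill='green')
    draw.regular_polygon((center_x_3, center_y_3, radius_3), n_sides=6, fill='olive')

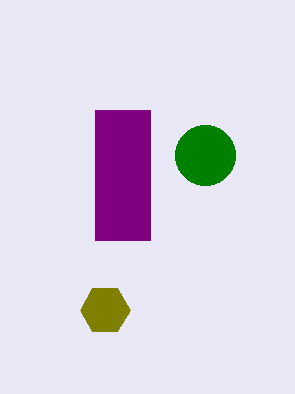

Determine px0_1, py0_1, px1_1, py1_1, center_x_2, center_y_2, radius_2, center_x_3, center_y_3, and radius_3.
px0_1 = 95
py0_1 = 110
px1_1 = 150
py1_1 = 240
center_x_2 = 205
center_y_2 = 155
radius_2 = 30
center_x_3 = 105
center_y_3 = 310
radius_3 = 25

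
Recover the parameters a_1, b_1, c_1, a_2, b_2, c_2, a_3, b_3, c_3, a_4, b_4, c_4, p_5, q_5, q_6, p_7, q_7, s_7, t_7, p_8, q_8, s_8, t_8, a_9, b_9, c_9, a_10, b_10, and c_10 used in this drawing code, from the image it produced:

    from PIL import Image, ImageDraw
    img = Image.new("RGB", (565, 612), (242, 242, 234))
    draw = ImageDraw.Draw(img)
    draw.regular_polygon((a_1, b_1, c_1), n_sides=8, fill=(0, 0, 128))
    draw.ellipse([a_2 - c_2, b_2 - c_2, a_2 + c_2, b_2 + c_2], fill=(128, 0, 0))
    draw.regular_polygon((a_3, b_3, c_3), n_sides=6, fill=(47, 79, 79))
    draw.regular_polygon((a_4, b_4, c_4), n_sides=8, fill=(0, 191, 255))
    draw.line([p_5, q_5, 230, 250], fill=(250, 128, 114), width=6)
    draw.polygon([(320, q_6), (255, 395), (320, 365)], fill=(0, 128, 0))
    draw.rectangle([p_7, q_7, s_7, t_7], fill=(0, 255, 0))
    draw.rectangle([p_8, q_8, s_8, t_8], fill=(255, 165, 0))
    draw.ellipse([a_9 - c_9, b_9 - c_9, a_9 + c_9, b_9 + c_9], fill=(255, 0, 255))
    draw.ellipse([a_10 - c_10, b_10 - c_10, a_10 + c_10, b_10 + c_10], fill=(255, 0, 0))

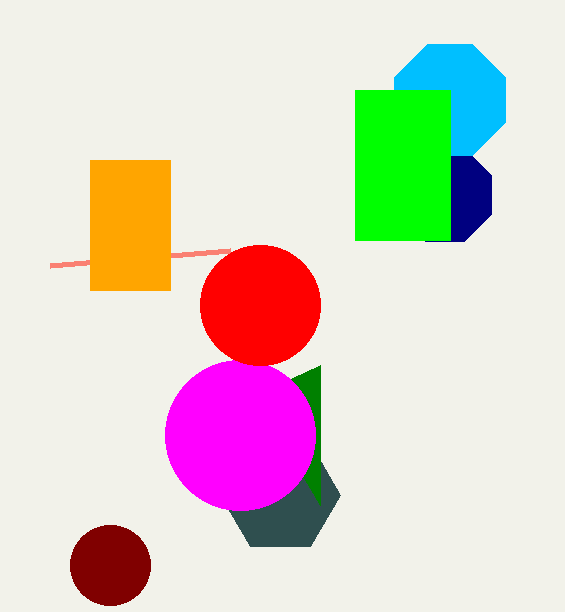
a_1 = 445; b_1 = 195; c_1 = 50; a_2 = 110; b_2 = 565; c_2 = 40; a_3 = 280; b_3 = 495; c_3 = 60; a_4 = 450; b_4 = 100; c_4 = 60; p_5 = 50; q_5 = 265; q_6 = 505; p_7 = 355; q_7 = 90; s_7 = 450; t_7 = 240; p_8 = 90; q_8 = 160; s_8 = 170; t_8 = 290; a_9 = 240; b_9 = 435; c_9 = 75; a_10 = 260; b_10 = 305; c_10 = 60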